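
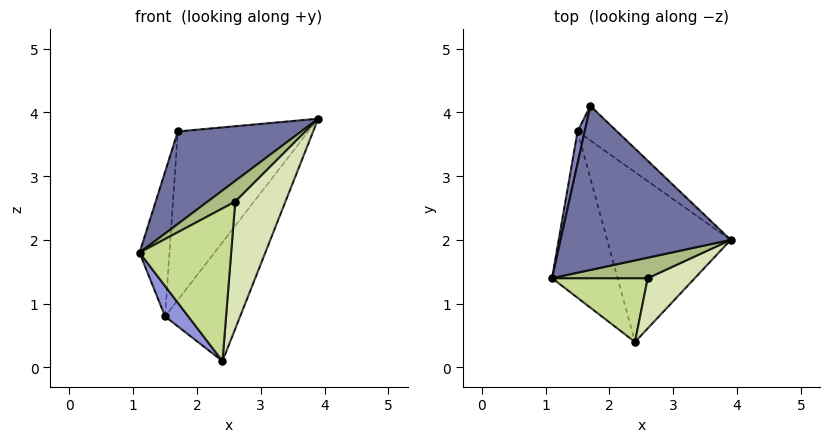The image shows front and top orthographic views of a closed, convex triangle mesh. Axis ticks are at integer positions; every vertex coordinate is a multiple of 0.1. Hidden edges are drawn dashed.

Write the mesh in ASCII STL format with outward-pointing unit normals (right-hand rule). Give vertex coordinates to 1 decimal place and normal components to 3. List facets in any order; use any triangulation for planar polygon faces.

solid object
 facet normal -0.481 -0.431 0.764
  outer loop
   vertex 1.7 4.1 3.7
   vertex 1.1 1.4 1.8
   vertex 3.9 2.0 3.9
  endloop
 endfacet
 facet normal -0.981 0.189 0.042
  outer loop
   vertex 1.5 3.7 0.8
   vertex 1.1 1.4 1.8
   vertex 1.7 4.1 3.7
  endloop
 endfacet
 facet normal -0.819 -0.103 -0.565
  outer loop
   vertex 1.5 3.7 0.8
   vertex 2.4 0.4 0.1
   vertex 1.1 1.4 1.8
  endloop
 endfacet
 facet normal 0.690 0.709 -0.145
  outer loop
   vertex 1.5 3.7 0.8
   vertex 1.7 4.1 3.7
   vertex 3.9 2.0 3.9
  endloop
 endfacet
 facet normal 0.826 0.323 -0.462
  outer loop
   vertex 1.5 3.7 0.8
   vertex 3.9 2.0 3.9
   vertex 2.4 0.4 0.1
  endloop
 endfacet
 facet normal -0.351 -0.666 0.658
  outer loop
   vertex 2.6 1.4 2.6
   vertex 3.9 2.0 3.9
   vertex 1.1 1.4 1.8
  endloop
 endfacet
 facet normal -0.201 -0.904 0.378
  outer loop
   vertex 2.6 1.4 2.6
   vertex 1.1 1.4 1.8
   vertex 2.4 0.4 0.1
  endloop
 endfacet
 facet normal 0.062 -0.928 0.366
  outer loop
   vertex 2.6 1.4 2.6
   vertex 2.4 0.4 0.1
   vertex 3.9 2.0 3.9
  endloop
 endfacet
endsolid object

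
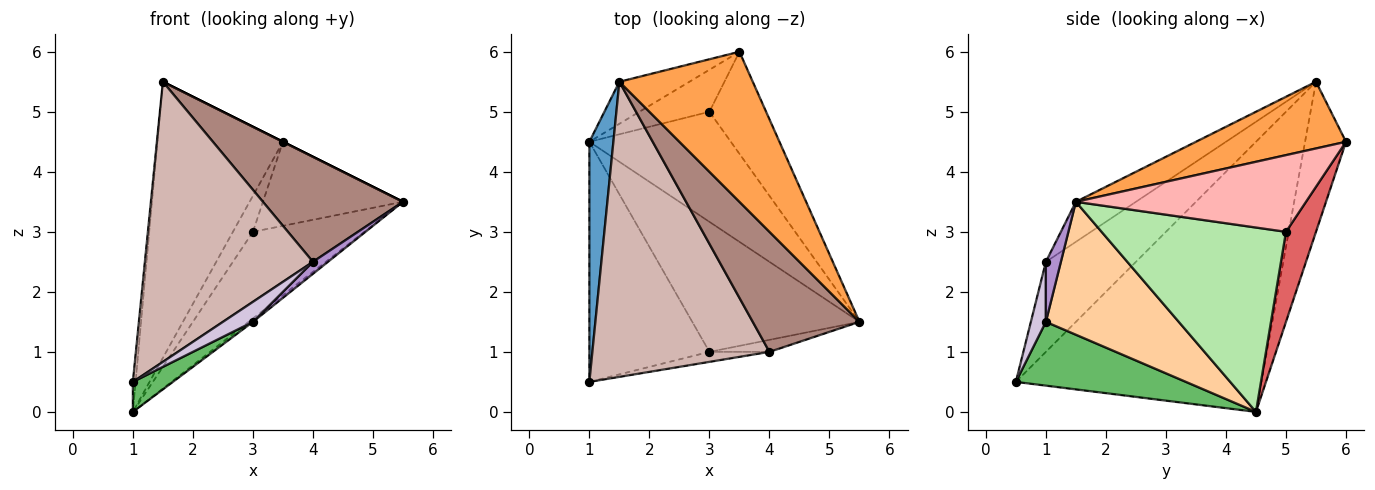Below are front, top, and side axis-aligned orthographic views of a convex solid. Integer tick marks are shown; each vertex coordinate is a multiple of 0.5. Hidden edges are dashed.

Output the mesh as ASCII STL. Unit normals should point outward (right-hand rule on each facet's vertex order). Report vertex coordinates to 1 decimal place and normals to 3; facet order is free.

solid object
 facet normal -0.996 0.011 0.089
  outer loop
   vertex 1.5 5.5 5.5
   vertex 1.0 4.5 0.0
   vertex 1.0 0.5 0.5
  endloop
 endfacet
 facet normal -0.307 0.941 -0.143
  outer loop
   vertex 3.5 6.0 4.5
   vertex 1.0 4.5 0.0
   vertex 1.5 5.5 5.5
  endloop
 endfacet
 facet normal 0.447 0.000 0.894
  outer loop
   vertex 3.5 6.0 4.5
   vertex 1.5 5.5 5.5
   vertex 5.5 1.5 3.5
  endloop
 endfacet
 facet normal 0.622 0.020 -0.783
  outer loop
   vertex 3.0 1.0 1.5
   vertex 1.0 4.5 0.0
   vertex 5.5 1.5 3.5
  endloop
 endfacet
 facet normal 0.466 -0.110 -0.878
  outer loop
   vertex 3.0 1.0 1.5
   vertex 1.0 0.5 0.5
   vertex 1.0 4.5 0.0
  endloop
 endfacet
 facet normal 0.715 0.432 -0.549
  outer loop
   vertex 3.0 5.0 3.0
   vertex 5.5 1.5 3.5
   vertex 1.0 4.5 0.0
  endloop
 endfacet
 facet normal 0.699 0.466 -0.543
  outer loop
   vertex 3.0 5.0 3.0
   vertex 1.0 4.5 0.0
   vertex 3.5 6.0 4.5
  endloop
 endfacet
 facet normal 0.722 0.440 -0.534
  outer loop
   vertex 3.0 5.0 3.0
   vertex 3.5 6.0 4.5
   vertex 5.5 1.5 3.5
  endloop
 endfacet
 facet normal 0.577 -0.577 -0.577
  outer loop
   vertex 4.0 1.0 2.5
   vertex 3.0 1.0 1.5
   vertex 5.5 1.5 3.5
  endloop
 endfacet
 facet normal 0.408 -0.816 -0.408
  outer loop
   vertex 4.0 1.0 2.5
   vertex 1.0 0.5 0.5
   vertex 3.0 1.0 1.5
  endloop
 endfacet
 facet normal -0.272 -0.634 0.724
  outer loop
   vertex 4.0 1.0 2.5
   vertex 5.5 1.5 3.5
   vertex 1.5 5.5 5.5
  endloop
 endfacet
 facet normal -0.346 -0.646 0.681
  outer loop
   vertex 4.0 1.0 2.5
   vertex 1.5 5.5 5.5
   vertex 1.0 0.5 0.5
  endloop
 endfacet
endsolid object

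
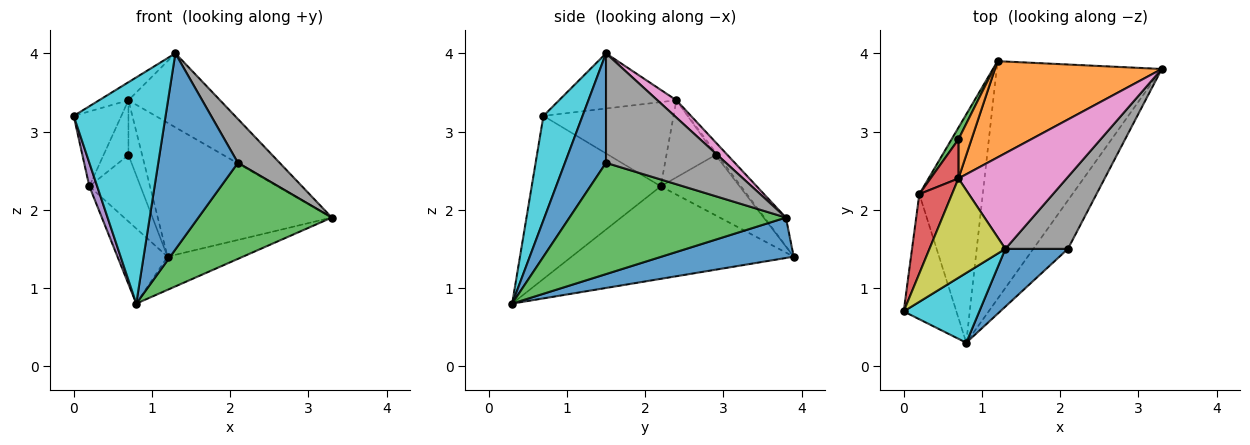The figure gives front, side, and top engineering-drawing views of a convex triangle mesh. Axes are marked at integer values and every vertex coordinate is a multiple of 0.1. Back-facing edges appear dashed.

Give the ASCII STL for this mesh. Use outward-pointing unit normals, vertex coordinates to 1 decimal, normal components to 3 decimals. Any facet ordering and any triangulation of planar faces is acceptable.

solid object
 facet normal 0.236 0.134 -0.963
  outer loop
   vertex 0.8 0.3 0.8
   vertex 1.2 3.9 1.4
   vertex 3.3 3.8 1.9
  endloop
 endfacet
 facet normal -0.100 0.808 0.581
  outer loop
   vertex 0.7 2.4 3.4
   vertex 3.3 3.8 1.9
   vertex 1.2 3.9 1.4
  endloop
 endfacet
 facet normal 0.823 -0.507 -0.256
  outer loop
   vertex 2.1 1.5 2.6
   vertex 0.8 0.3 0.8
   vertex 3.3 3.8 1.9
  endloop
 endfacet
 facet normal -0.882 0.323 0.342
  outer loop
   vertex 0.2 2.2 2.3
   vertex 0.0 0.7 3.2
   vertex 0.7 2.4 3.4
  endloop
 endfacet
 facet normal -0.950 -0.058 -0.307
  outer loop
   vertex 0.2 2.2 2.3
   vertex 0.8 0.3 0.8
   vertex 0.0 0.7 3.2
  endloop
 endfacet
 facet normal -0.811 0.183 -0.556
  outer loop
   vertex 0.2 2.2 2.3
   vertex 1.2 3.9 1.4
   vertex 0.8 0.3 0.8
  endloop
 endfacet
 facet normal 0.126 0.607 0.785
  outer loop
   vertex 1.3 1.5 4.0
   vertex 3.3 3.8 1.9
   vertex 0.7 2.4 3.4
  endloop
 endfacet
 facet normal 0.831 -0.289 0.475
  outer loop
   vertex 1.3 1.5 4.0
   vertex 2.1 1.5 2.6
   vertex 3.3 3.8 1.9
  endloop
 endfacet
 facet normal -0.582 0.145 0.800
  outer loop
   vertex 1.3 1.5 4.0
   vertex 0.7 2.4 3.4
   vertex 0.0 0.7 3.2
  endloop
 endfacet
 facet normal 0.377 -0.885 0.273
  outer loop
   vertex 1.3 1.5 4.0
   vertex 0.0 0.7 3.2
   vertex 0.8 0.3 0.8
  endloop
 endfacet
 facet normal 0.443 -0.860 0.253
  outer loop
   vertex 1.3 1.5 4.0
   vertex 0.8 0.3 0.8
   vertex 2.1 1.5 2.6
  endloop
 endfacet
 facet normal -0.115 0.808 0.577
  outer loop
   vertex 0.7 2.9 2.7
   vertex 0.7 2.4 3.4
   vertex 1.2 3.9 1.4
  endloop
 endfacet
 facet normal -0.835 0.542 0.096
  outer loop
   vertex 0.7 2.9 2.7
   vertex 1.2 3.9 1.4
   vertex 0.2 2.2 2.3
  endloop
 endfacet
 facet normal -0.849 0.430 0.307
  outer loop
   vertex 0.7 2.9 2.7
   vertex 0.2 2.2 2.3
   vertex 0.7 2.4 3.4
  endloop
 endfacet
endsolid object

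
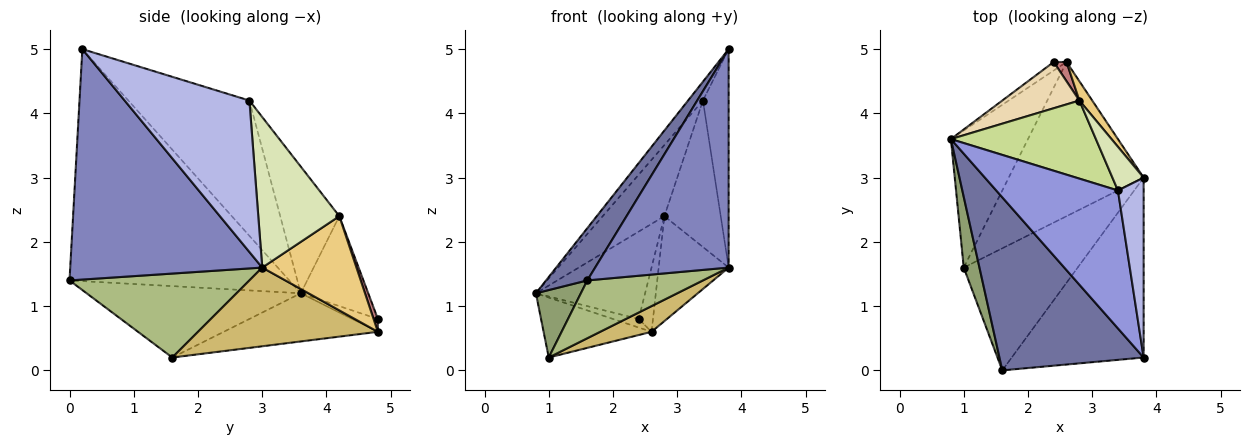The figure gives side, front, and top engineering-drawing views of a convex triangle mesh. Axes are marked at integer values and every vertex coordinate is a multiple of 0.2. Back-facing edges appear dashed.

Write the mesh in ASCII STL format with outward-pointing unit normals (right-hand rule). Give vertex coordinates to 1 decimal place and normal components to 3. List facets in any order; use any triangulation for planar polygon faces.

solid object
 facet normal -0.839 -0.157 0.521
  outer loop
   vertex 3.8 0.2 5.0
   vertex 0.8 3.6 1.2
   vertex 1.6 0.0 1.4
  endloop
 endfacet
 facet normal 0.743 -0.517 -0.425
  outer loop
   vertex 3.8 0.2 5.0
   vertex 1.6 0.0 1.4
   vertex 3.8 3.0 1.6
  endloop
 endfacet
 facet normal -0.740 0.091 0.666
  outer loop
   vertex 3.4 2.8 4.2
   vertex 0.8 3.6 1.2
   vertex 3.8 0.2 5.0
  endloop
 endfacet
 facet normal 0.966 0.199 0.164
  outer loop
   vertex 3.4 2.8 4.2
   vertex 3.8 0.2 5.0
   vertex 3.8 3.0 1.6
  endloop
 endfacet
 facet normal -0.957 -0.201 0.210
  outer loop
   vertex 1.0 1.6 0.2
   vertex 1.6 0.0 1.4
   vertex 0.8 3.6 1.2
  endloop
 endfacet
 facet normal 0.554 -0.356 -0.752
  outer loop
   vertex 1.0 1.6 0.2
   vertex 3.8 3.0 1.6
   vertex 1.6 0.0 1.4
  endloop
 endfacet
 facet normal -0.542 0.566 0.621
  outer loop
   vertex 2.8 4.2 2.4
   vertex 0.8 3.6 1.2
   vertex 3.4 2.8 4.2
  endloop
 endfacet
 facet normal 0.809 0.563 0.168
  outer loop
   vertex 2.8 4.2 2.4
   vertex 3.4 2.8 4.2
   vertex 3.8 3.0 1.6
  endloop
 endfacet
 facet normal -0.497 0.348 -0.795
  outer loop
   vertex 2.6 4.8 0.6
   vertex 1.0 1.6 0.2
   vertex 0.8 3.6 1.2
  endloop
 endfacet
 facet normal 0.499 -0.142 -0.855
  outer loop
   vertex 2.6 4.8 0.6
   vertex 3.8 3.0 1.6
   vertex 1.0 1.6 0.2
  endloop
 endfacet
 facet normal 0.798 0.593 0.109
  outer loop
   vertex 2.6 4.8 0.6
   vertex 2.8 4.2 2.4
   vertex 3.8 3.0 1.6
  endloop
 endfacet
 facet normal -0.479 0.776 0.411
  outer loop
   vertex 2.4 4.8 0.8
   vertex 0.8 3.6 1.2
   vertex 2.8 4.2 2.4
  endloop
 endfacet
 facet normal -0.577 0.577 -0.577
  outer loop
   vertex 2.4 4.8 0.8
   vertex 2.6 4.8 0.6
   vertex 0.8 3.6 1.2
  endloop
 endfacet
 facet normal 0.276 0.921 0.276
  outer loop
   vertex 2.4 4.8 0.8
   vertex 2.8 4.2 2.4
   vertex 2.6 4.8 0.6
  endloop
 endfacet
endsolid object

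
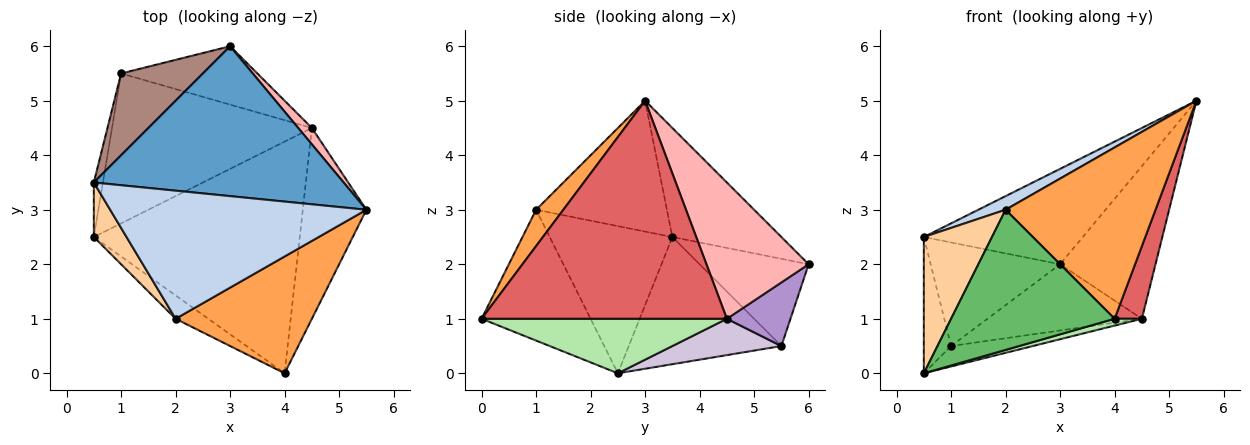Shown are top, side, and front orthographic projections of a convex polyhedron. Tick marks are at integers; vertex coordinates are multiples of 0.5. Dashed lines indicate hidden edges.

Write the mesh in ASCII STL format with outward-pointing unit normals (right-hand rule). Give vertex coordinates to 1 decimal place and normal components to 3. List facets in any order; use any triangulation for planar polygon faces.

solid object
 facet normal -0.345 0.504 0.792
  outer loop
   vertex 3.0 6.0 2.0
   vertex 0.5 3.5 2.5
   vertex 5.5 3.0 5.0
  endloop
 endfacet
 facet normal -0.453 -0.094 0.887
  outer loop
   vertex 2.0 1.0 3.0
   vertex 5.5 3.0 5.0
   vertex 0.5 3.5 2.5
  endloop
 endfacet
 facet normal 0.149 -0.817 0.557
  outer loop
   vertex 2.0 1.0 3.0
   vertex 4.0 0.0 1.0
   vertex 5.5 3.0 5.0
  endloop
 endfacet
 facet normal -0.858 -0.477 0.191
  outer loop
   vertex 2.0 1.0 3.0
   vertex 0.5 3.5 2.5
   vertex 0.5 2.5 0.0
  endloop
 endfacet
 facet normal -0.549 -0.824 -0.137
  outer loop
   vertex 2.0 1.0 3.0
   vertex 0.5 2.5 0.0
   vertex 4.0 0.0 1.0
  endloop
 endfacet
 facet normal 0.256 -0.028 -0.966
  outer loop
   vertex 4.5 4.5 1.0
   vertex 4.0 0.0 1.0
   vertex 0.5 2.5 0.0
  endloop
 endfacet
 facet normal 0.955 -0.106 -0.278
  outer loop
   vertex 4.5 4.5 1.0
   vertex 5.5 3.0 5.0
   vertex 4.0 0.0 1.0
  endloop
 endfacet
 facet normal 0.729 0.681 0.073
  outer loop
   vertex 4.5 4.5 1.0
   vertex 3.0 6.0 2.0
   vertex 5.5 3.0 5.0
  endloop
 endfacet
 facet normal 0.295 0.716 -0.632
  outer loop
   vertex 1.0 5.5 0.5
   vertex 3.0 6.0 2.0
   vertex 4.5 4.5 1.0
  endloop
 endfacet
 facet normal 0.177 0.133 -0.975
  outer loop
   vertex 1.0 5.5 0.5
   vertex 4.5 4.5 1.0
   vertex 0.5 2.5 0.0
  endloop
 endfacet
 facet normal -0.551 0.655 0.517
  outer loop
   vertex 1.0 5.5 0.5
   vertex 0.5 3.5 2.5
   vertex 3.0 6.0 2.0
  endloop
 endfacet
 facet normal -0.982 0.175 -0.070
  outer loop
   vertex 1.0 5.5 0.5
   vertex 0.5 2.5 0.0
   vertex 0.5 3.5 2.5
  endloop
 endfacet
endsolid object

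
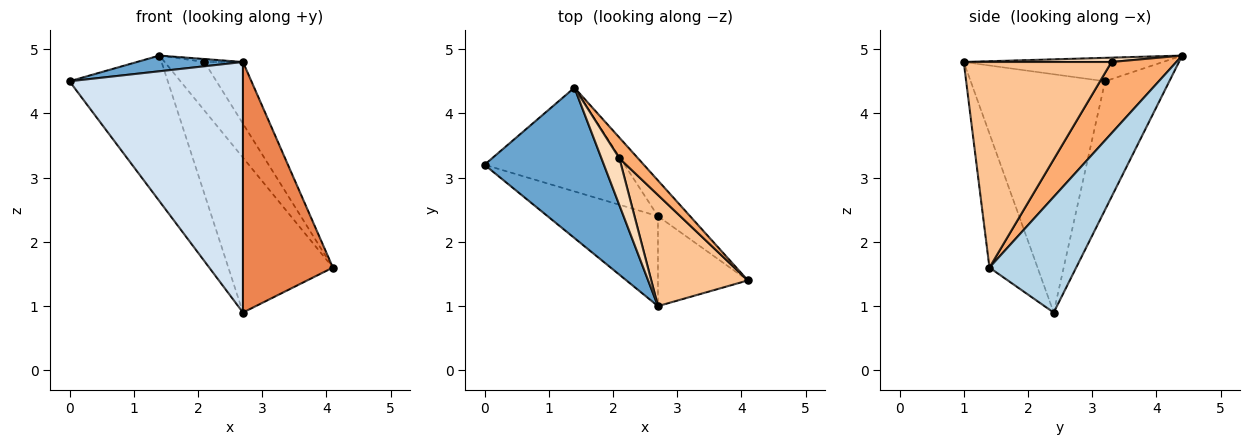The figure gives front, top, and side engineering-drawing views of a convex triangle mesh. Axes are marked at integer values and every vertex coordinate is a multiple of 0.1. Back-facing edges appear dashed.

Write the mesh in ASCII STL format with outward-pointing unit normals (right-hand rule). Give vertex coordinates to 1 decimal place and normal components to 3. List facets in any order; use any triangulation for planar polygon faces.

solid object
 facet normal -0.192 -0.102 0.976
  outer loop
   vertex 2.7 1.0 4.8
   vertex 1.4 4.4 4.9
   vertex 0.0 3.2 4.5
  endloop
 endfacet
 facet normal -0.470 0.719 -0.512
  outer loop
   vertex 2.7 2.4 0.9
   vertex 0.0 3.2 4.5
   vertex 1.4 4.4 4.9
  endloop
 endfacet
 facet normal 0.629 0.758 -0.175
  outer loop
   vertex 2.7 2.4 0.9
   vertex 1.4 4.4 4.9
   vertex 4.1 1.4 1.6
  endloop
 endfacet
 facet normal -0.589 -0.760 -0.273
  outer loop
   vertex 2.7 2.4 0.9
   vertex 2.7 1.0 4.8
   vertex 0.0 3.2 4.5
  endloop
 endfacet
 facet normal -0.450 -0.841 -0.302
  outer loop
   vertex 2.7 2.4 0.9
   vertex 4.1 1.4 1.6
   vertex 2.7 1.0 4.8
  endloop
 endfacet
 facet normal 0.832 0.510 0.217
  outer loop
   vertex 2.1 3.3 4.8
   vertex 4.1 1.4 1.6
   vertex 1.4 4.4 4.9
  endloop
 endfacet
 facet normal 0.881 0.230 0.414
  outer loop
   vertex 2.1 3.3 4.8
   vertex 2.7 1.0 4.8
   vertex 4.1 1.4 1.6
  endloop
 endfacet
 facet normal 0.235 0.061 0.970
  outer loop
   vertex 2.1 3.3 4.8
   vertex 1.4 4.4 4.9
   vertex 2.7 1.0 4.8
  endloop
 endfacet
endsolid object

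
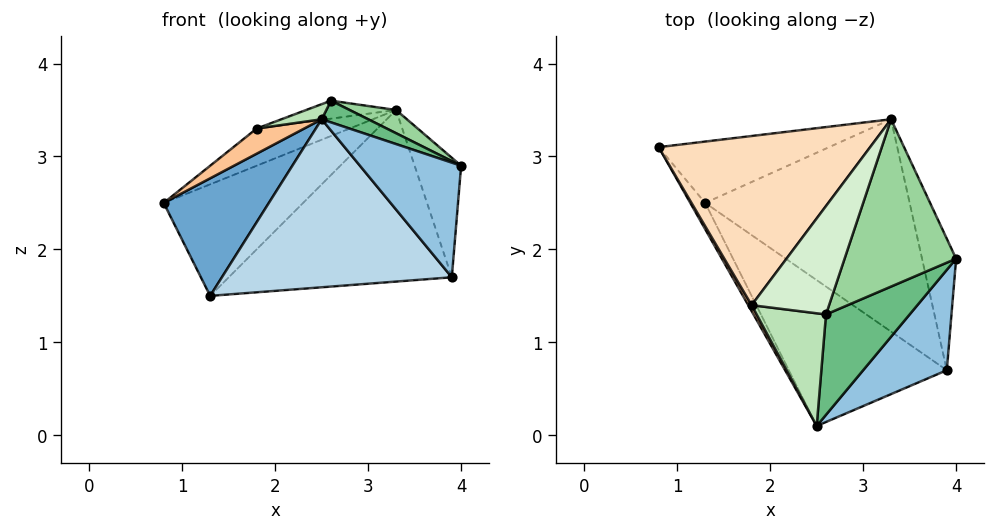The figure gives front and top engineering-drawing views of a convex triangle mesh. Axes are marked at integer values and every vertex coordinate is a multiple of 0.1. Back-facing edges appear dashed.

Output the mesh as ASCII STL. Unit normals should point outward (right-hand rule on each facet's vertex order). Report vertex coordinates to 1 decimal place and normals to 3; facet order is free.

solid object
 facet normal -0.849 -0.516 -0.115
  outer loop
   vertex 1.3 2.5 1.5
   vertex 2.5 0.1 3.4
   vertex 0.8 3.1 2.5
  endloop
 endfacet
 facet normal 0.747 -0.500 0.438
  outer loop
   vertex 3.9 0.7 1.7
   vertex 4.0 1.9 2.9
   vertex 2.5 0.1 3.4
  endloop
 endfacet
 facet normal -0.427 -0.683 -0.593
  outer loop
   vertex 3.9 0.7 1.7
   vertex 2.5 0.1 3.4
   vertex 1.3 2.5 1.5
  endloop
 endfacet
 facet normal 0.087 0.873 -0.480
  outer loop
   vertex 3.3 3.4 3.5
   vertex 1.3 2.5 1.5
   vertex 0.8 3.1 2.5
  endloop
 endfacet
 facet normal 0.628 0.523 -0.576
  outer loop
   vertex 3.3 3.4 3.5
   vertex 4.0 1.9 2.9
   vertex 3.9 0.7 1.7
  endloop
 endfacet
 facet normal 0.444 0.563 -0.697
  outer loop
   vertex 3.3 3.4 3.5
   vertex 3.9 0.7 1.7
   vertex 1.3 2.5 1.5
  endloop
 endfacet
 facet normal -0.879 -0.465 0.111
  outer loop
   vertex 1.8 1.4 3.3
   vertex 0.8 3.1 2.5
   vertex 2.5 0.1 3.4
  endloop
 endfacet
 facet normal -0.384 0.198 0.902
  outer loop
   vertex 1.8 1.4 3.3
   vertex 3.3 3.4 3.5
   vertex 0.8 3.1 2.5
  endloop
 endfacet
 facet normal 0.501 -0.183 0.846
  outer loop
   vertex 2.6 1.3 3.6
   vertex 2.5 0.1 3.4
   vertex 4.0 1.9 2.9
  endloop
 endfacet
 facet normal 0.485 -0.120 0.866
  outer loop
   vertex 2.6 1.3 3.6
   vertex 4.0 1.9 2.9
   vertex 3.3 3.4 3.5
  endloop
 endfacet
 facet normal -0.362 -0.124 0.924
  outer loop
   vertex 2.6 1.3 3.6
   vertex 1.8 1.4 3.3
   vertex 2.5 0.1 3.4
  endloop
 endfacet
 facet normal -0.330 0.154 0.931
  outer loop
   vertex 2.6 1.3 3.6
   vertex 3.3 3.4 3.5
   vertex 1.8 1.4 3.3
  endloop
 endfacet
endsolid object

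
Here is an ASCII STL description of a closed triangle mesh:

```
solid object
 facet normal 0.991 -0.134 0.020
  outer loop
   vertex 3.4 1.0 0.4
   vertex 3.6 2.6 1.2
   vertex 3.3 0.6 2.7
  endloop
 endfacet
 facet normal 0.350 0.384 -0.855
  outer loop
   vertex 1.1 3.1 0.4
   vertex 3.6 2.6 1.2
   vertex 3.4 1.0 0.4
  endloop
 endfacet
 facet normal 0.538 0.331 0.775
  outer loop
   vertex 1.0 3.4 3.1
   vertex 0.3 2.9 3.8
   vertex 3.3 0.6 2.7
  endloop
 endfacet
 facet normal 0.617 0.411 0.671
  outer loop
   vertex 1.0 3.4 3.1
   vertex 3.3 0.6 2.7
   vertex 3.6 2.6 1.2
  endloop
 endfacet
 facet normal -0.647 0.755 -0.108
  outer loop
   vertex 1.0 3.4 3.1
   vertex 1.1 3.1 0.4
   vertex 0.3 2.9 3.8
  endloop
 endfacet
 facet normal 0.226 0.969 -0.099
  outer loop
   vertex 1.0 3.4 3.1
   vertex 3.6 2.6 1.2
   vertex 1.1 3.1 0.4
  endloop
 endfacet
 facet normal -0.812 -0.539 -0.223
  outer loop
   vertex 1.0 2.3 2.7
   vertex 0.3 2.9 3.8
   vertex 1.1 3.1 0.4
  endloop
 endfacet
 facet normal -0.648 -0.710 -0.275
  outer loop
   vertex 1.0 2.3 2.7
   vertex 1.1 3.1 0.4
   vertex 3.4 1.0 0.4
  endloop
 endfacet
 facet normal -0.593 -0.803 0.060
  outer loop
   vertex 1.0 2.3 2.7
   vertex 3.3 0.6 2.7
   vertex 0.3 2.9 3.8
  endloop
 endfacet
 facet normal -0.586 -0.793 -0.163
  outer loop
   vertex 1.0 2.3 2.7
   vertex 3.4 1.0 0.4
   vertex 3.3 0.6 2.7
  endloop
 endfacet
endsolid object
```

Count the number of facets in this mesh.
10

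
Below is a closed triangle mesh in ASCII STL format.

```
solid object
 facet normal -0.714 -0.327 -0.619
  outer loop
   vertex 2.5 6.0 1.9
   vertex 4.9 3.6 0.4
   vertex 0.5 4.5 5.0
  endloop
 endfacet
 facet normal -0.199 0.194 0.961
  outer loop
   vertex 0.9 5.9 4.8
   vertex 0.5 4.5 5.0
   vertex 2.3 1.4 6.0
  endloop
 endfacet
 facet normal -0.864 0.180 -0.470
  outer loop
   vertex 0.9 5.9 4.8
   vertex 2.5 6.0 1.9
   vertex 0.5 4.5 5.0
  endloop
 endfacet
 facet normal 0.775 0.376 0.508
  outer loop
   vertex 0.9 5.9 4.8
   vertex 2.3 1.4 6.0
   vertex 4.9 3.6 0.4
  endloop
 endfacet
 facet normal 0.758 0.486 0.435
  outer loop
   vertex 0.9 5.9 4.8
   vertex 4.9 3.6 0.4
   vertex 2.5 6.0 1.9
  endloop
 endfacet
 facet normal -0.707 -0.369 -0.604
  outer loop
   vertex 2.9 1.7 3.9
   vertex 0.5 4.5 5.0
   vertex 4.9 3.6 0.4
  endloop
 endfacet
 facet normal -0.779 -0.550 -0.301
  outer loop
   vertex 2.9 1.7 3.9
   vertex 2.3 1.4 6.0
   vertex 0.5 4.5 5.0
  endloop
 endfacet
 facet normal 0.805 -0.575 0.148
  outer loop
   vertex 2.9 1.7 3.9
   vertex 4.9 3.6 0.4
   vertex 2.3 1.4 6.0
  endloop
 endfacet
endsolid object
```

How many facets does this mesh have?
8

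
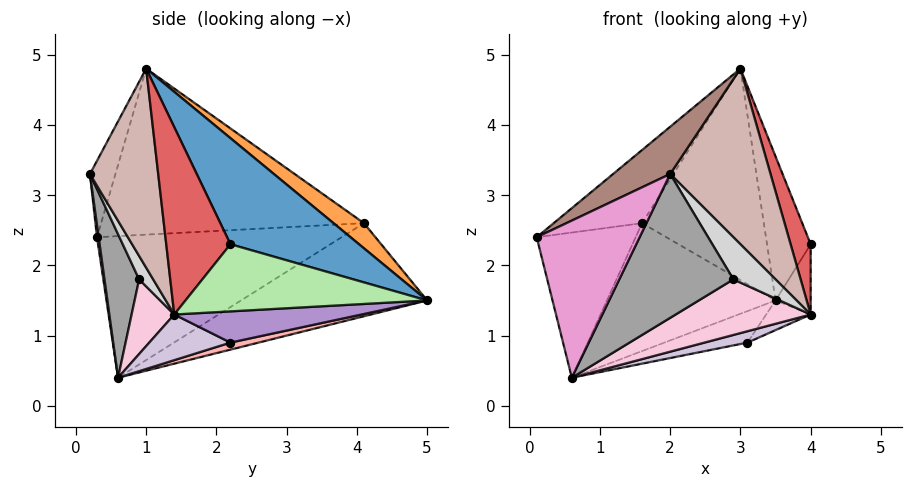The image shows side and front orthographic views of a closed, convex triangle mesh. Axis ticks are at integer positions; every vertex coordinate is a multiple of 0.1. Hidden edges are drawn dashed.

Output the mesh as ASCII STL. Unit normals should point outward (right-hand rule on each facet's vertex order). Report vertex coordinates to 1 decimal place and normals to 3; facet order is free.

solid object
 facet normal 0.836 0.284 0.470
  outer loop
   vertex 3.0 1.0 4.8
   vertex 4.0 2.2 2.3
   vertex 3.5 5.0 1.5
  endloop
 endfacet
 facet normal -0.653 0.220 0.725
  outer loop
   vertex 1.6 4.1 2.6
   vertex 0.1 0.3 2.4
   vertex 3.0 1.0 4.8
  endloop
 endfacet
 facet normal 0.154 0.617 0.772
  outer loop
   vertex 1.6 4.1 2.6
   vertex 3.0 1.0 4.8
   vertex 3.5 5.0 1.5
  endloop
 endfacet
 facet normal -0.913 0.369 -0.173
  outer loop
   vertex 1.6 4.1 2.6
   vertex 0.6 0.6 0.4
   vertex 0.1 0.3 2.4
  endloop
 endfacet
 facet normal -0.598 0.542 -0.590
  outer loop
   vertex 1.6 4.1 2.6
   vertex 3.5 5.0 1.5
   vertex 0.6 0.6 0.4
  endloop
 endfacet
 facet normal 0.983 0.143 -0.114
  outer loop
   vertex 4.0 1.4 1.3
   vertex 3.5 5.0 1.5
   vertex 4.0 2.2 2.3
  endloop
 endfacet
 facet normal 0.928 -0.290 0.232
  outer loop
   vertex 4.0 1.4 1.3
   vertex 4.0 2.2 2.3
   vertex 3.0 1.0 4.8
  endloop
 endfacet
 facet normal 0.068 0.200 -0.977
  outer loop
   vertex 3.1 2.2 0.9
   vertex 0.6 0.6 0.4
   vertex 3.5 5.0 1.5
  endloop
 endfacet
 facet normal 0.488 0.116 -0.865
  outer loop
   vertex 3.1 2.2 0.9
   vertex 3.5 5.0 1.5
   vertex 4.0 1.4 1.3
  endloop
 endfacet
 facet normal 0.286 -0.151 -0.946
  outer loop
   vertex 3.1 2.2 0.9
   vertex 4.0 1.4 1.3
   vertex 0.6 0.6 0.4
  endloop
 endfacet
 facet normal -0.325 -0.728 0.604
  outer loop
   vertex 2.0 0.2 3.3
   vertex 3.0 1.0 4.8
   vertex 0.1 0.3 2.4
  endloop
 endfacet
 facet normal 0.561 -0.825 0.066
  outer loop
   vertex 2.0 0.2 3.3
   vertex 4.0 1.4 1.3
   vertex 3.0 1.0 4.8
  endloop
 endfacet
 facet normal 0.016 -0.989 -0.144
  outer loop
   vertex 2.0 0.2 3.3
   vertex 0.1 0.3 2.4
   vertex 0.6 0.6 0.4
  endloop
 endfacet
 facet normal 0.289 -0.916 -0.279
  outer loop
   vertex 2.9 0.9 1.8
   vertex 0.6 0.6 0.4
   vertex 4.0 1.4 1.3
  endloop
 endfacet
 facet normal 0.280 -0.923 -0.263
  outer loop
   vertex 2.9 0.9 1.8
   vertex 2.0 0.2 3.3
   vertex 0.6 0.6 0.4
  endloop
 endfacet
 facet normal 0.307 -0.920 -0.245
  outer loop
   vertex 2.9 0.9 1.8
   vertex 4.0 1.4 1.3
   vertex 2.0 0.2 3.3
  endloop
 endfacet
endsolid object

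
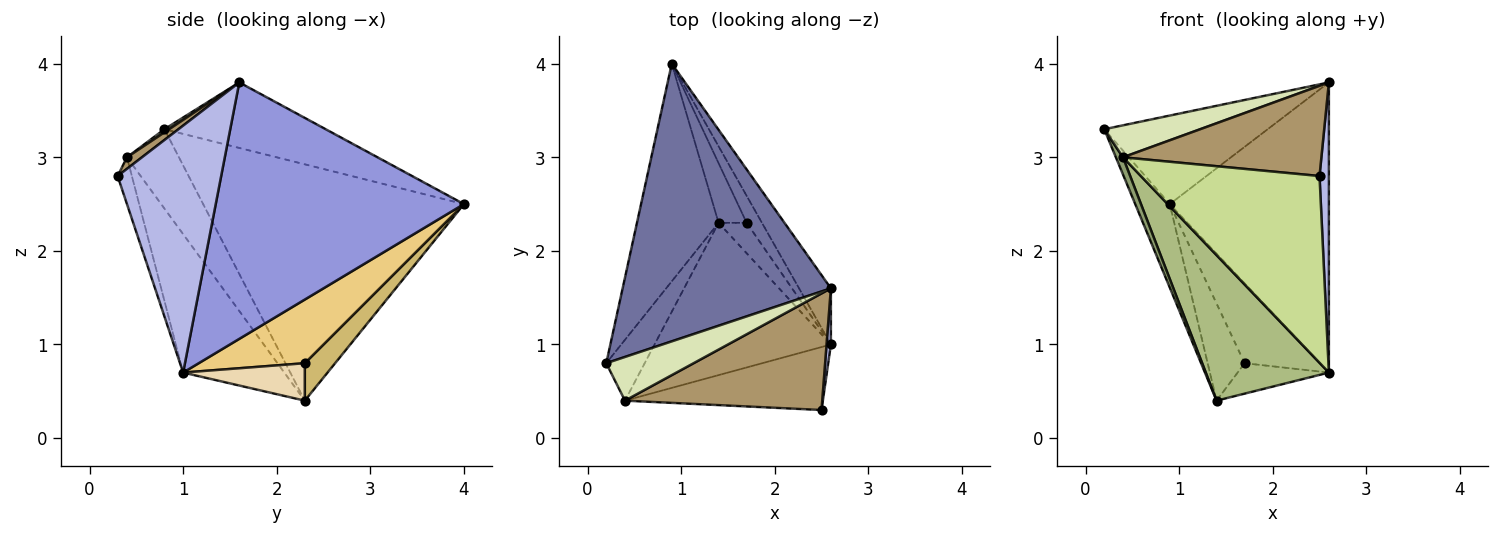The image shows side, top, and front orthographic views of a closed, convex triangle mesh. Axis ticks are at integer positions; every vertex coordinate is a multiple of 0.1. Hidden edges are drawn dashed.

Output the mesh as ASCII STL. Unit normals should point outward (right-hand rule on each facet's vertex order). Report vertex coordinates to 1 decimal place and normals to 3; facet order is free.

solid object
 facet normal -0.287 0.291 0.913
  outer loop
   vertex 0.9 4.0 2.5
   vertex 0.2 0.8 3.3
   vertex 2.6 1.6 3.8
  endloop
 endfacet
 facet normal -0.938 0.124 -0.324
  outer loop
   vertex 1.4 2.3 0.4
   vertex 0.2 0.8 3.3
   vertex 0.9 4.0 2.5
  endloop
 endfacet
 facet normal 0.837 0.537 -0.104
  outer loop
   vertex 2.6 1.0 0.7
   vertex 0.9 4.0 2.5
   vertex 2.6 1.6 3.8
  endloop
 endfacet
 facet normal 0.996 -0.090 0.017
  outer loop
   vertex 2.5 0.3 2.8
   vertex 2.6 1.0 0.7
   vertex 2.6 1.6 3.8
  endloop
 endfacet
 facet normal -0.893 -0.122 -0.433
  outer loop
   vertex 0.4 0.4 3.0
   vertex 0.2 0.8 3.3
   vertex 1.4 2.3 0.4
  endloop
 endfacet
 facet normal -0.494 -0.601 -0.629
  outer loop
   vertex 0.4 0.4 3.0
   vertex 1.4 2.3 0.4
   vertex 2.6 1.0 0.7
  endloop
 endfacet
 facet normal -0.075 -0.945 -0.319
  outer loop
   vertex 0.4 0.4 3.0
   vertex 2.6 1.0 0.7
   vertex 2.5 0.3 2.8
  endloop
 endfacet
 facet normal 0.029 -0.590 0.807
  outer loop
   vertex 0.4 0.4 3.0
   vertex 2.6 1.6 3.8
   vertex 0.2 0.8 3.3
  endloop
 endfacet
 facet normal 0.046 -0.611 0.790
  outer loop
   vertex 0.4 0.4 3.0
   vertex 2.5 0.3 2.8
   vertex 2.6 1.6 3.8
  endloop
 endfacet
 facet normal 0.572 0.699 -0.429
  outer loop
   vertex 1.7 2.3 0.8
   vertex 1.4 2.3 0.4
   vertex 0.9 4.0 2.5
  endloop
 endfacet
 facet normal 0.800 0.569 -0.192
  outer loop
   vertex 1.7 2.3 0.8
   vertex 0.9 4.0 2.5
   vertex 2.6 1.0 0.7
  endloop
 endfacet
 facet normal 0.686 0.514 -0.514
  outer loop
   vertex 1.7 2.3 0.8
   vertex 2.6 1.0 0.7
   vertex 1.4 2.3 0.4
  endloop
 endfacet
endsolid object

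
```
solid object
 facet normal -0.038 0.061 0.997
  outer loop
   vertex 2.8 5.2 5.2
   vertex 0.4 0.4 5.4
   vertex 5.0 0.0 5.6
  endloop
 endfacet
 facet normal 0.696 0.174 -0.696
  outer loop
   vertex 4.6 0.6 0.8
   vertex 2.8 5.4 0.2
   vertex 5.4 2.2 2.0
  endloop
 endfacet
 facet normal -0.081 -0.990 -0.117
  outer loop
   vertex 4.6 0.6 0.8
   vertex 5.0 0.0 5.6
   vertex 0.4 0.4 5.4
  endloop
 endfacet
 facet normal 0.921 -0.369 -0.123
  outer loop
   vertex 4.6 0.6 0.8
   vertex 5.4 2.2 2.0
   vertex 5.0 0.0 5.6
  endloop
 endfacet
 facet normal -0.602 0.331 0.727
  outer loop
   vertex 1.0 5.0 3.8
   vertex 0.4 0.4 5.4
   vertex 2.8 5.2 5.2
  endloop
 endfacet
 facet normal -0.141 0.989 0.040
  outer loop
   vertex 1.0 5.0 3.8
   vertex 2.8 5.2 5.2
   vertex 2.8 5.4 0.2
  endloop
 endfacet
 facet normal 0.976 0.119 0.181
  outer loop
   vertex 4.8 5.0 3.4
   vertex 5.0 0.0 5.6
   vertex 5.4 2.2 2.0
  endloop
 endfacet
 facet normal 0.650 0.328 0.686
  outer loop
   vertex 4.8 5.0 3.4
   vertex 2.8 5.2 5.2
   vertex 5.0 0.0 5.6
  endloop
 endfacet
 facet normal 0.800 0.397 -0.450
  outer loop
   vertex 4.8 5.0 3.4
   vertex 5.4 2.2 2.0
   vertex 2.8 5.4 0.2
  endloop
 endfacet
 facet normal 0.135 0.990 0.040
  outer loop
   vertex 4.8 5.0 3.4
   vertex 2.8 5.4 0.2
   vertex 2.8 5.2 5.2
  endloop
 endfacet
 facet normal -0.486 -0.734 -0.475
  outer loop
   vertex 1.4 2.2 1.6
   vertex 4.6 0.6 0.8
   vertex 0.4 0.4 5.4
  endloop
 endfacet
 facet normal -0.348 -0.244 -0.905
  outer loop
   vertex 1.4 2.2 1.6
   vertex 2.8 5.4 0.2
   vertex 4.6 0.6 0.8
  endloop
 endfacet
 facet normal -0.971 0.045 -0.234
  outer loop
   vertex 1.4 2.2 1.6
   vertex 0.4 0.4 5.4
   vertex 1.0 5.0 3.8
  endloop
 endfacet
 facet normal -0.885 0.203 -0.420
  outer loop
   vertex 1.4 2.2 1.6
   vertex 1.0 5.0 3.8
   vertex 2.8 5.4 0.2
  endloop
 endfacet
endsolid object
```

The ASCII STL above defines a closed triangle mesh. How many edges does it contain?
21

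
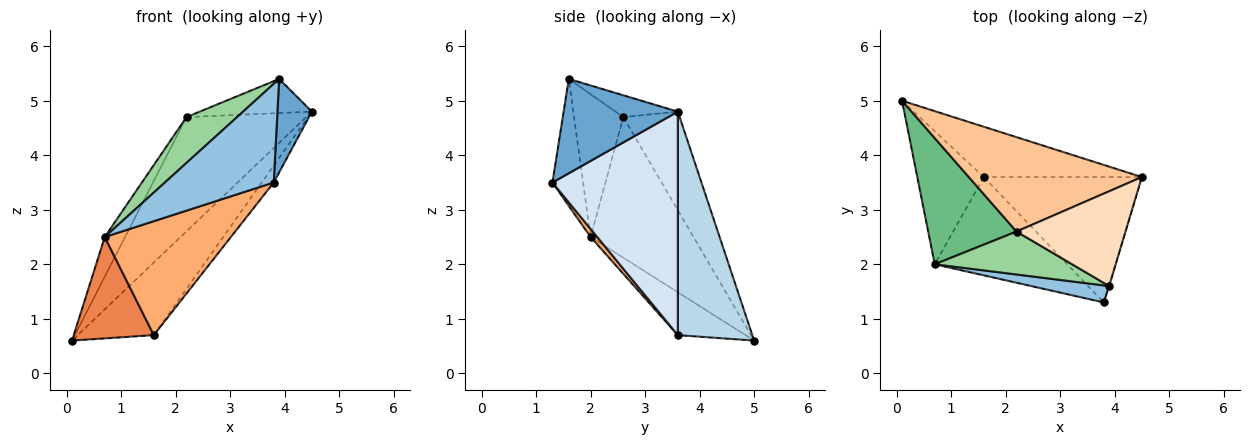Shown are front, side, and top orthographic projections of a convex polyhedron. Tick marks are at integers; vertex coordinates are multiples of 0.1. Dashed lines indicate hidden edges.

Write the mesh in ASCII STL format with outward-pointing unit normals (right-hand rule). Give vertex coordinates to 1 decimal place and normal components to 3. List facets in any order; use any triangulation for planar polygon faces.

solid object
 facet normal 0.957 -0.289 -0.005
  outer loop
   vertex 3.9 1.6 5.4
   vertex 3.8 1.3 3.5
   vertex 4.5 3.6 4.8
  endloop
 endfacet
 facet normal -0.267 -0.950 0.164
  outer loop
   vertex 0.7 2.0 2.5
   vertex 3.8 1.3 3.5
   vertex 3.9 1.6 5.4
  endloop
 endfacet
 facet normal 0.627 0.640 -0.444
  outer loop
   vertex 1.6 3.6 0.7
   vertex 0.1 5.0 0.6
   vertex 4.5 3.6 4.8
  endloop
 endfacet
 facet normal 0.814 0.078 -0.576
  outer loop
   vertex 1.6 3.6 0.7
   vertex 4.5 3.6 4.8
   vertex 3.8 1.3 3.5
  endloop
 endfacet
 facet normal -0.456 -0.539 -0.708
  outer loop
   vertex 1.6 3.6 0.7
   vertex 0.7 2.0 2.5
   vertex 0.1 5.0 0.6
  endloop
 endfacet
 facet normal 0.040 -0.757 -0.653
  outer loop
   vertex 1.6 3.6 0.7
   vertex 3.8 1.3 3.5
   vertex 0.7 2.0 2.5
  endloop
 endfacet
 facet normal -0.341 0.725 0.599
  outer loop
   vertex 2.2 2.6 4.7
   vertex 4.5 3.6 4.8
   vertex 0.1 5.0 0.6
  endloop
 endfacet
 facet normal -0.185 0.333 0.925
  outer loop
   vertex 2.2 2.6 4.7
   vertex 3.9 1.6 5.4
   vertex 4.5 3.6 4.8
  endloop
 endfacet
 facet normal -0.835 0.165 0.524
  outer loop
   vertex 2.2 2.6 4.7
   vertex 0.1 5.0 0.6
   vertex 0.7 2.0 2.5
  endloop
 endfacet
 facet normal -0.579 -0.595 0.557
  outer loop
   vertex 2.2 2.6 4.7
   vertex 0.7 2.0 2.5
   vertex 3.9 1.6 5.4
  endloop
 endfacet
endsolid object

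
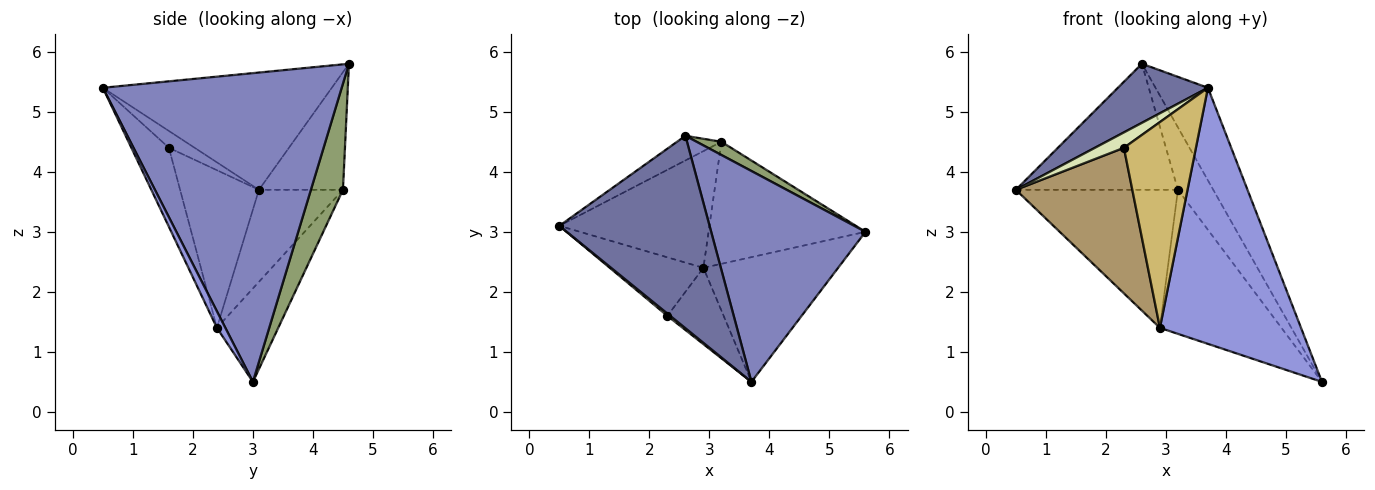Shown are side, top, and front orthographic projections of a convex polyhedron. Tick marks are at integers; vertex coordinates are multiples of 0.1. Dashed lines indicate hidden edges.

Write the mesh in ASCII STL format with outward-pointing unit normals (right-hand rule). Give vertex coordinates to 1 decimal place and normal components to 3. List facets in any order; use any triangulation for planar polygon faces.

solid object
 facet normal -0.598 -0.235 0.766
  outer loop
   vertex 2.6 4.6 5.8
   vertex 0.5 3.1 3.7
   vertex 3.7 0.5 5.4
  endloop
 endfacet
 facet normal 0.878 0.193 0.439
  outer loop
   vertex 2.6 4.6 5.8
   vertex 3.7 0.5 5.4
   vertex 5.6 3.0 0.5
  endloop
 endfacet
 facet normal 0.054 -0.898 -0.437
  outer loop
   vertex 2.9 2.4 1.4
   vertex 5.6 3.0 0.5
   vertex 3.7 0.5 5.4
  endloop
 endfacet
 facet normal -0.454 0.875 -0.171
  outer loop
   vertex 3.2 4.5 3.7
   vertex 0.5 3.1 3.7
   vertex 2.6 4.6 5.8
  endloop
 endfacet
 facet normal 0.664 0.732 0.155
  outer loop
   vertex 3.2 4.5 3.7
   vertex 2.6 4.6 5.8
   vertex 5.6 3.0 0.5
  endloop
 endfacet
 facet normal -0.368 0.710 -0.600
  outer loop
   vertex 3.2 4.5 3.7
   vertex 2.9 2.4 1.4
   vertex 0.5 3.1 3.7
  endloop
 endfacet
 facet normal -0.359 0.712 -0.603
  outer loop
   vertex 3.2 4.5 3.7
   vertex 5.6 3.0 0.5
   vertex 2.9 2.4 1.4
  endloop
 endfacet
 facet normal -0.661 -0.742 0.109
  outer loop
   vertex 2.3 1.6 4.4
   vertex 3.7 0.5 5.4
   vertex 0.5 3.1 3.7
  endloop
 endfacet
 facet normal -0.532 -0.786 -0.316
  outer loop
   vertex 2.3 1.6 4.4
   vertex 0.5 3.1 3.7
   vertex 2.9 2.4 1.4
  endloop
 endfacet
 facet normal -0.439 -0.843 -0.312
  outer loop
   vertex 2.3 1.6 4.4
   vertex 2.9 2.4 1.4
   vertex 3.7 0.5 5.4
  endloop
 endfacet
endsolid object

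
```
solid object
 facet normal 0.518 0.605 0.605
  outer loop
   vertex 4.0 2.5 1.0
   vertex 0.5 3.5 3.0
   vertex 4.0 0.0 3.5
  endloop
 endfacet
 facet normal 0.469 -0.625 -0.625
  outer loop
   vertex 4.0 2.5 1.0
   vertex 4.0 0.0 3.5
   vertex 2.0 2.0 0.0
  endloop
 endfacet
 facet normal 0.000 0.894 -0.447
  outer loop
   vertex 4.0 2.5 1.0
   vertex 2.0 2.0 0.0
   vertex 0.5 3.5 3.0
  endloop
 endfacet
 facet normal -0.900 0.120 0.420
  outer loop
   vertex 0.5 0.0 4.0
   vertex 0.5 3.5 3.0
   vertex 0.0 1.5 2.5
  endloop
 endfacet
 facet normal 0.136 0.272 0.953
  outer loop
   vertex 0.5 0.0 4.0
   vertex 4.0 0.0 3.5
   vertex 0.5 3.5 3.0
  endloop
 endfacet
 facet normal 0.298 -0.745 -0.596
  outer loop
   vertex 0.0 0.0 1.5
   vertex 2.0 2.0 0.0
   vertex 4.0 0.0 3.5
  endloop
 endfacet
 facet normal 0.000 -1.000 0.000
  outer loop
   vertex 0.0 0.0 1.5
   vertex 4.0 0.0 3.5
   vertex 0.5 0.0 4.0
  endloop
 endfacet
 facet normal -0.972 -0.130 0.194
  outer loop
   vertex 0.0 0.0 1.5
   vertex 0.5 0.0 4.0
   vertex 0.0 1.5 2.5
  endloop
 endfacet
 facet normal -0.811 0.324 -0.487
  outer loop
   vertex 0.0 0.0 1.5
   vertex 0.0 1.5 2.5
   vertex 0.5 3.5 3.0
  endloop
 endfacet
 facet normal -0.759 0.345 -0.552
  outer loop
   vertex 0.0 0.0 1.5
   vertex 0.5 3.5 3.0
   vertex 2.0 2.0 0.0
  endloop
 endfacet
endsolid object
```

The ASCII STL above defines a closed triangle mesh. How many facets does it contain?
10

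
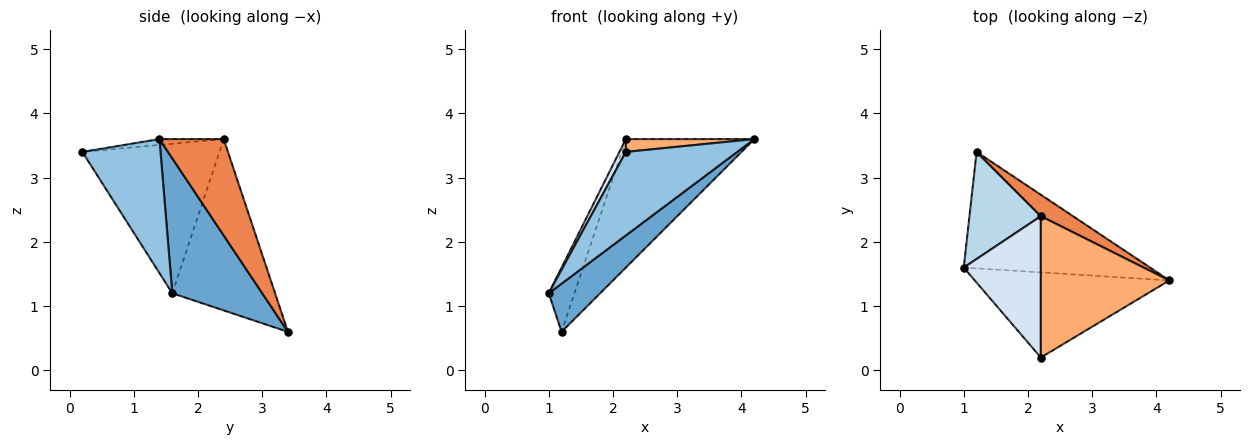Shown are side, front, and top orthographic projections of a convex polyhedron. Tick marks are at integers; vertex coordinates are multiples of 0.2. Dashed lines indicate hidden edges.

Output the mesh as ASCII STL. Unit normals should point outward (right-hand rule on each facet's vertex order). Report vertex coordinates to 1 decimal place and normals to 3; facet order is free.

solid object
 facet normal 0.556 -0.318 -0.768
  outer loop
   vertex 1.2 3.4 0.6
   vertex 4.2 1.4 3.6
   vertex 1.0 1.6 1.2
  endloop
 endfacet
 facet normal 0.441 -0.629 -0.641
  outer loop
   vertex 2.2 0.2 3.4
   vertex 1.0 1.6 1.2
   vertex 4.2 1.4 3.6
  endloop
 endfacet
 facet normal -0.899 0.225 0.375
  outer loop
   vertex 2.2 2.4 3.6
   vertex 1.2 3.4 0.6
   vertex 1.0 1.6 1.2
  endloop
 endfacet
 facet normal -0.888 -0.042 0.458
  outer loop
   vertex 2.2 2.4 3.6
   vertex 1.0 1.6 1.2
   vertex 2.2 0.2 3.4
  endloop
 endfacet
 facet normal 0.442 0.885 0.147
  outer loop
   vertex 2.2 2.4 3.6
   vertex 4.2 1.4 3.6
   vertex 1.2 3.4 0.6
  endloop
 endfacet
 facet normal -0.045 -0.090 0.995
  outer loop
   vertex 2.2 2.4 3.6
   vertex 2.2 0.2 3.4
   vertex 4.2 1.4 3.6
  endloop
 endfacet
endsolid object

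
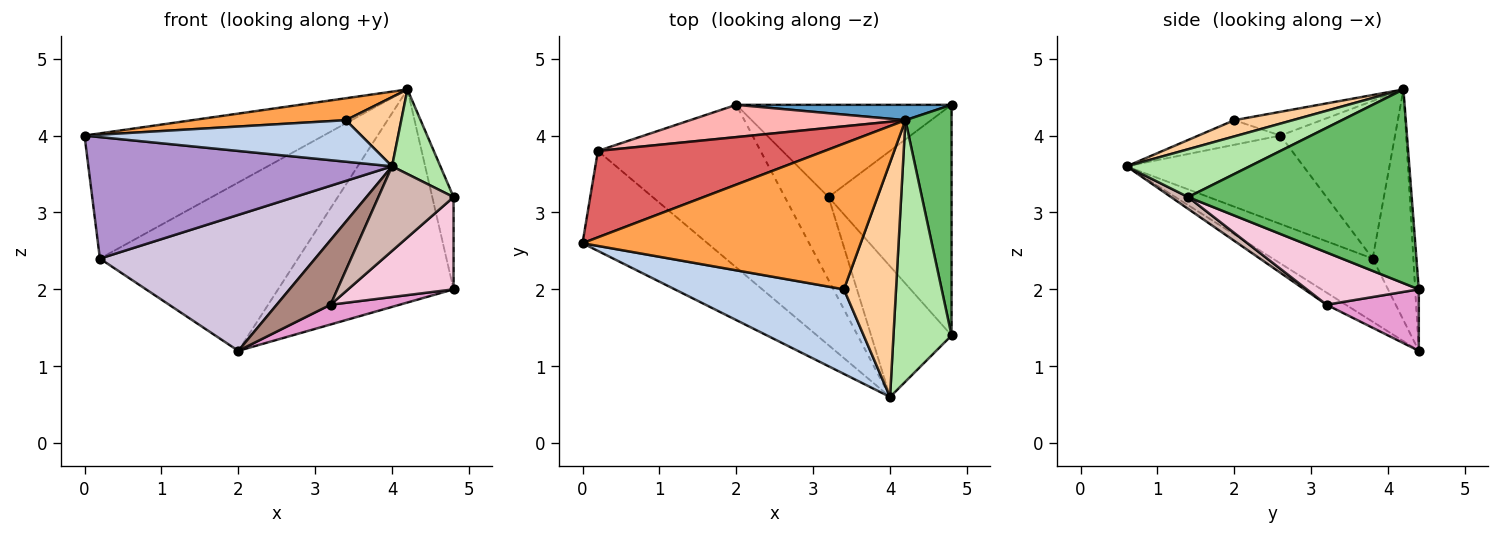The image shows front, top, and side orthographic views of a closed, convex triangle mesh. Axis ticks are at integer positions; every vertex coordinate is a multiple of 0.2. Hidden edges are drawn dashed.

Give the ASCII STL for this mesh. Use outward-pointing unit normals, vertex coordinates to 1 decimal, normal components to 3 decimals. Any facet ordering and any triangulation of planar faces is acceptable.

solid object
 facet normal -0.021 0.997 0.072
  outer loop
   vertex 2.0 4.4 1.2
   vertex 4.2 4.2 4.6
   vertex 4.8 4.4 2.0
  endloop
 endfacet
 facet normal -0.129 -0.437 0.890
  outer loop
   vertex 3.4 2.0 4.2
   vertex 0.0 2.6 4.0
   vertex 4.0 0.6 3.6
  endloop
 endfacet
 facet normal -0.084 -0.149 0.985
  outer loop
   vertex 3.4 2.0 4.2
   vertex 4.2 4.2 4.6
   vertex 0.0 2.6 4.0
  endloop
 endfacet
 facet normal 0.286 -0.271 0.919
  outer loop
   vertex 3.4 2.0 4.2
   vertex 4.0 0.6 3.6
   vertex 4.2 4.2 4.6
  endloop
 endfacet
 facet normal 0.969 0.092 0.231
  outer loop
   vertex 4.8 1.4 3.2
   vertex 4.8 4.4 2.0
   vertex 4.2 4.2 4.6
  endloop
 endfacet
 facet normal 0.617 -0.242 0.749
  outer loop
   vertex 4.8 1.4 3.2
   vertex 4.2 4.2 4.6
   vertex 4.0 0.6 3.6
  endloop
 endfacet
 facet normal -0.367 0.766 0.528
  outer loop
   vertex 0.2 3.8 2.4
   vertex 0.0 2.6 4.0
   vertex 4.2 4.2 4.6
  endloop
 endfacet
 facet normal -0.198 0.963 0.185
  outer loop
   vertex 0.2 3.8 2.4
   vertex 4.2 4.2 4.6
   vertex 2.0 4.4 1.2
  endloop
 endfacet
 facet normal -0.410 -0.704 -0.579
  outer loop
   vertex 0.2 3.8 2.4
   vertex 4.0 0.6 3.6
   vertex 0.0 2.6 4.0
  endloop
 endfacet
 facet normal -0.285 -0.615 -0.735
  outer loop
   vertex 0.2 3.8 2.4
   vertex 2.0 4.4 1.2
   vertex 4.0 0.6 3.6
  endloop
 endfacet
 facet normal -0.214 -0.600 -0.771
  outer loop
   vertex 3.2 3.2 1.8
   vertex 4.0 0.6 3.6
   vertex 2.0 4.4 1.2
  endloop
 endfacet
 facet normal 0.123 -0.539 -0.833
  outer loop
   vertex 3.2 3.2 1.8
   vertex 4.8 1.4 3.2
   vertex 4.0 0.6 3.6
  endloop
 endfacet
 facet normal 0.269 -0.202 -0.942
  outer loop
   vertex 3.2 3.2 1.8
   vertex 2.0 4.4 1.2
   vertex 4.8 4.4 2.0
  endloop
 endfacet
 facet normal 0.367 -0.345 -0.864
  outer loop
   vertex 3.2 3.2 1.8
   vertex 4.8 4.4 2.0
   vertex 4.8 1.4 3.2
  endloop
 endfacet
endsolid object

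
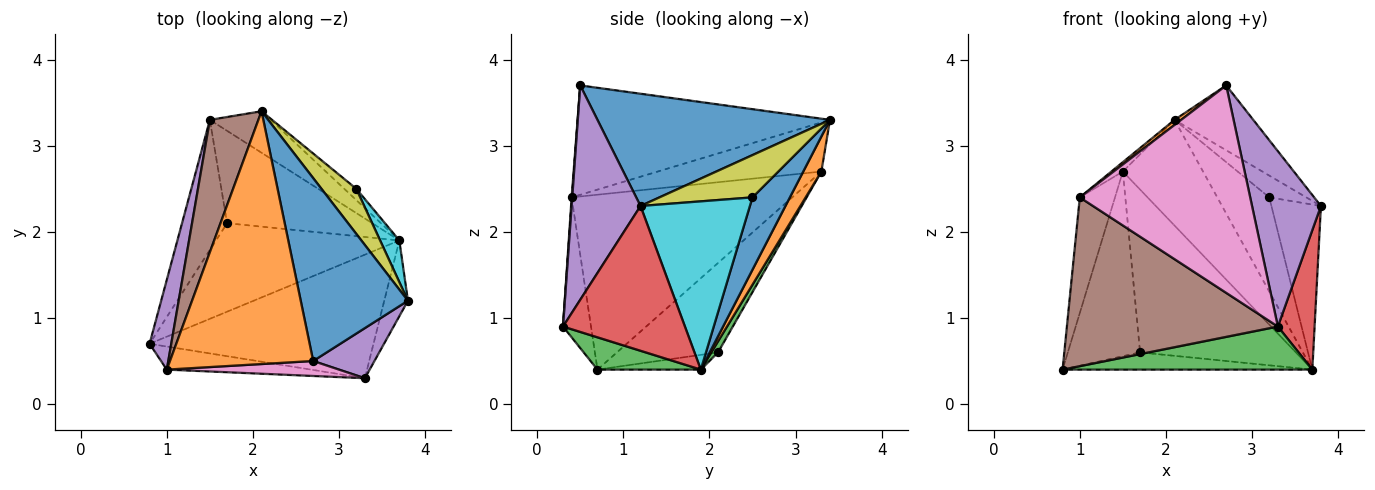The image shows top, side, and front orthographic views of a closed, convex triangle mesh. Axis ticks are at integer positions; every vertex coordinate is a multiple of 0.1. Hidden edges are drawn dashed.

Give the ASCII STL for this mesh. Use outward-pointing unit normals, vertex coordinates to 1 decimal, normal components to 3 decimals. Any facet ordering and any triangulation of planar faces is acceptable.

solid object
 facet normal 0.702 0.238 0.671
  outer loop
   vertex 2.7 0.5 3.7
   vertex 3.8 1.2 2.3
   vertex 2.1 3.4 3.3
  endloop
 endfacet
 facet normal -0.607 -0.016 0.795
  outer loop
   vertex 1.0 0.4 2.4
   vertex 2.7 0.5 3.7
   vertex 2.1 3.4 3.3
  endloop
 endfacet
 facet normal 0.135 -0.326 -0.936
  outer loop
   vertex 3.3 0.3 0.9
   vertex 0.8 0.7 0.4
   vertex 3.7 1.9 0.4
  endloop
 endfacet
 facet normal 0.946 -0.285 -0.155
  outer loop
   vertex 3.3 0.3 0.9
   vertex 3.7 1.9 0.4
   vertex 3.8 1.2 2.3
  endloop
 endfacet
 facet normal 0.693 -0.693 0.198
  outer loop
   vertex 3.3 0.3 0.9
   vertex 3.8 1.2 2.3
   vertex 2.7 0.5 3.7
  endloop
 endfacet
 facet normal -0.130 -0.982 -0.134
  outer loop
   vertex 3.3 0.3 0.9
   vertex 1.0 0.4 2.4
   vertex 0.8 0.7 0.4
  endloop
 endfacet
 facet normal 0.004 -0.997 0.072
  outer loop
   vertex 3.3 0.3 0.9
   vertex 2.7 0.5 3.7
   vertex 1.0 0.4 2.4
  endloop
 endfacet
 facet normal -0.079 0.190 -0.979
  outer loop
   vertex 1.7 2.1 0.6
   vertex 3.7 1.9 0.4
   vertex 0.8 0.7 0.4
  endloop
 endfacet
 facet normal 0.738 0.294 0.608
  outer loop
   vertex 3.2 2.5 2.4
   vertex 2.1 3.4 3.3
   vertex 3.8 1.2 2.3
  endloop
 endfacet
 facet normal 0.906 0.410 0.103
  outer loop
   vertex 3.2 2.5 2.4
   vertex 3.8 1.2 2.3
   vertex 3.7 1.9 0.4
  endloop
 endfacet
 facet normal 0.582 0.808 -0.097
  outer loop
   vertex 3.2 2.5 2.4
   vertex 3.7 1.9 0.4
   vertex 2.1 3.4 3.3
  endloop
 endfacet
 facet normal 0.206 0.911 -0.358
  outer loop
   vertex 1.5 3.3 2.7
   vertex 2.1 3.4 3.3
   vertex 3.7 1.9 0.4
  endloop
 endfacet
 facet normal 0.038 0.869 -0.493
  outer loop
   vertex 1.5 3.3 2.7
   vertex 3.7 1.9 0.4
   vertex 1.7 2.1 0.6
  endloop
 endfacet
 facet normal -0.753 0.538 -0.379
  outer loop
   vertex 1.5 3.3 2.7
   vertex 1.7 2.1 0.6
   vertex 0.8 0.7 0.4
  endloop
 endfacet
 facet normal -0.980 0.156 0.121
  outer loop
   vertex 1.5 3.3 2.7
   vertex 0.8 0.7 0.4
   vertex 1.0 0.4 2.4
  endloop
 endfacet
 facet normal -0.710 0.050 0.702
  outer loop
   vertex 1.5 3.3 2.7
   vertex 1.0 0.4 2.4
   vertex 2.1 3.4 3.3
  endloop
 endfacet
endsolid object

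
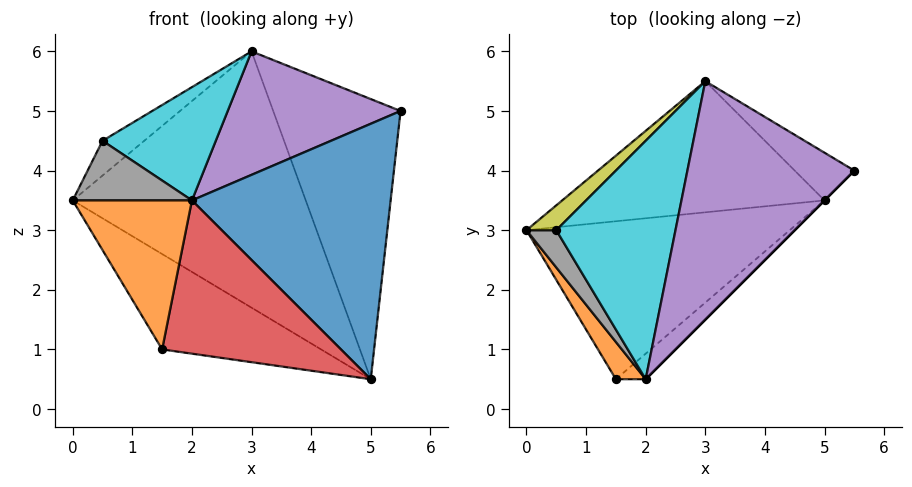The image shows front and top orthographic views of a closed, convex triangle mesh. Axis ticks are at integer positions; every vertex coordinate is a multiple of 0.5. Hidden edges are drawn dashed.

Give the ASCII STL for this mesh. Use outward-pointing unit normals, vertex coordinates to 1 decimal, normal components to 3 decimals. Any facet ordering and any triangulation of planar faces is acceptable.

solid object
 facet normal 0.707 -0.707 0.000
  outer loop
   vertex 5.0 3.5 0.5
   vertex 5.5 4.0 5.0
   vertex 2.0 0.5 3.5
  endloop
 endfacet
 facet normal -0.772 -0.617 0.154
  outer loop
   vertex 1.5 0.5 1.0
   vertex 2.0 0.5 3.5
   vertex 0.0 3.0 3.5
  endloop
 endfacet
 facet normal -0.492 0.450 -0.745
  outer loop
   vertex 1.5 0.5 1.0
   vertex 0.0 3.0 3.5
   vertex 5.0 3.5 0.5
  endloop
 endfacet
 facet normal 0.635 -0.762 -0.127
  outer loop
   vertex 1.5 0.5 1.0
   vertex 5.0 3.5 0.5
   vertex 2.0 0.5 3.5
  endloop
 endfacet
 facet normal 0.079 -0.458 0.885
  outer loop
   vertex 3.0 5.5 6.0
   vertex 2.0 0.5 3.5
   vertex 5.5 4.0 5.0
  endloop
 endfacet
 facet normal -0.341 0.837 -0.428
  outer loop
   vertex 3.0 5.5 6.0
   vertex 5.0 3.5 0.5
   vertex 0.0 3.0 3.5
  endloop
 endfacet
 facet normal 0.464 0.873 -0.149
  outer loop
   vertex 3.0 5.5 6.0
   vertex 5.5 4.0 5.0
   vertex 5.0 3.5 0.5
  endloop
 endfacet
 facet normal -0.727 -0.582 0.364
  outer loop
   vertex 0.5 3.0 4.5
   vertex 0.0 3.0 3.5
   vertex 2.0 0.5 3.5
  endloop
 endfacet
 facet normal -0.758 0.531 0.379
  outer loop
   vertex 0.5 3.0 4.5
   vertex 3.0 5.5 6.0
   vertex 0.0 3.0 3.5
  endloop
 endfacet
 facet normal -0.112 -0.426 0.898
  outer loop
   vertex 0.5 3.0 4.5
   vertex 2.0 0.5 3.5
   vertex 3.0 5.5 6.0
  endloop
 endfacet
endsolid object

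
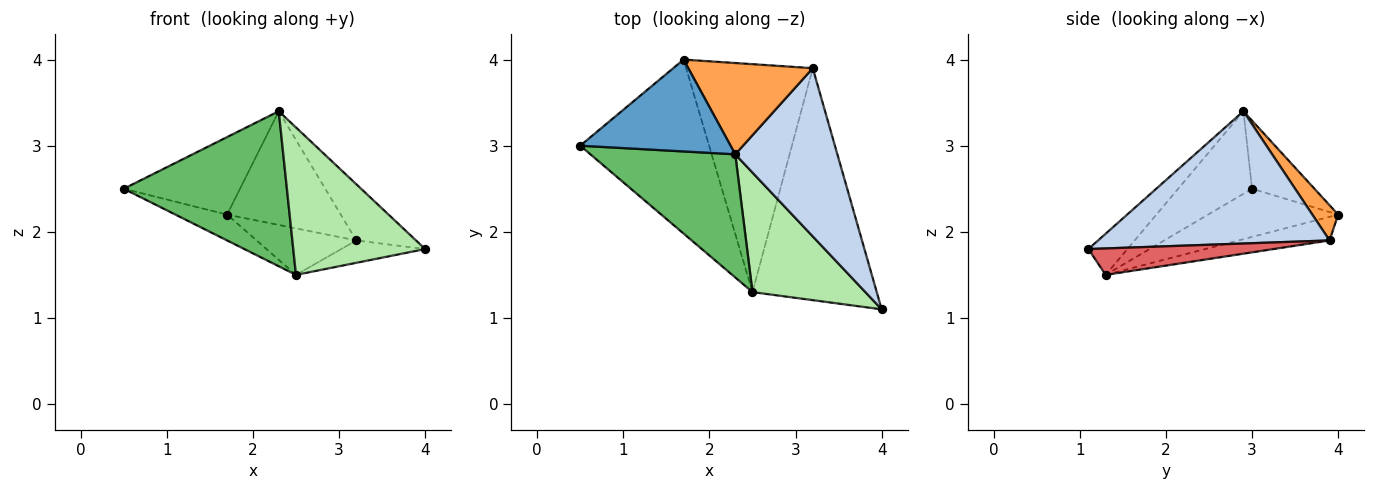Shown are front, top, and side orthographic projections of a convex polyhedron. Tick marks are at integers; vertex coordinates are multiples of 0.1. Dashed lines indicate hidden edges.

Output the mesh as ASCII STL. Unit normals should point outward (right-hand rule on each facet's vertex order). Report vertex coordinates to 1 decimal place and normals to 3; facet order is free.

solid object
 facet normal -0.327 0.609 0.722
  outer loop
   vertex 2.3 2.9 3.4
   vertex 1.7 4.0 2.2
   vertex 0.5 3.0 2.5
  endloop
 endfacet
 facet normal 0.776 0.200 0.599
  outer loop
   vertex 3.2 3.9 1.9
   vertex 2.3 2.9 3.4
   vertex 4.0 1.1 1.8
  endloop
 endfacet
 facet normal 0.174 0.768 0.617
  outer loop
   vertex 3.2 3.9 1.9
   vertex 1.7 4.0 2.2
   vertex 2.3 2.9 3.4
  endloop
 endfacet
 facet normal -0.347 0.138 -0.928
  outer loop
   vertex 2.5 1.3 1.5
   vertex 0.5 3.0 2.5
   vertex 1.7 4.0 2.2
  endloop
 endfacet
 facet normal -0.334 -0.738 0.586
  outer loop
   vertex 2.5 1.3 1.5
   vertex 2.3 2.9 3.4
   vertex 0.5 3.0 2.5
  endloop
 endfacet
 facet normal -0.224 -0.757 0.614
  outer loop
   vertex 2.5 1.3 1.5
   vertex 4.0 1.1 1.8
   vertex 2.3 2.9 3.4
  endloop
 endfacet
 facet normal 0.207 0.094 -0.974
  outer loop
   vertex 2.5 1.3 1.5
   vertex 3.2 3.9 1.9
   vertex 4.0 1.1 1.8
  endloop
 endfacet
 facet normal -0.180 0.197 -0.964
  outer loop
   vertex 2.5 1.3 1.5
   vertex 1.7 4.0 2.2
   vertex 3.2 3.9 1.9
  endloop
 endfacet
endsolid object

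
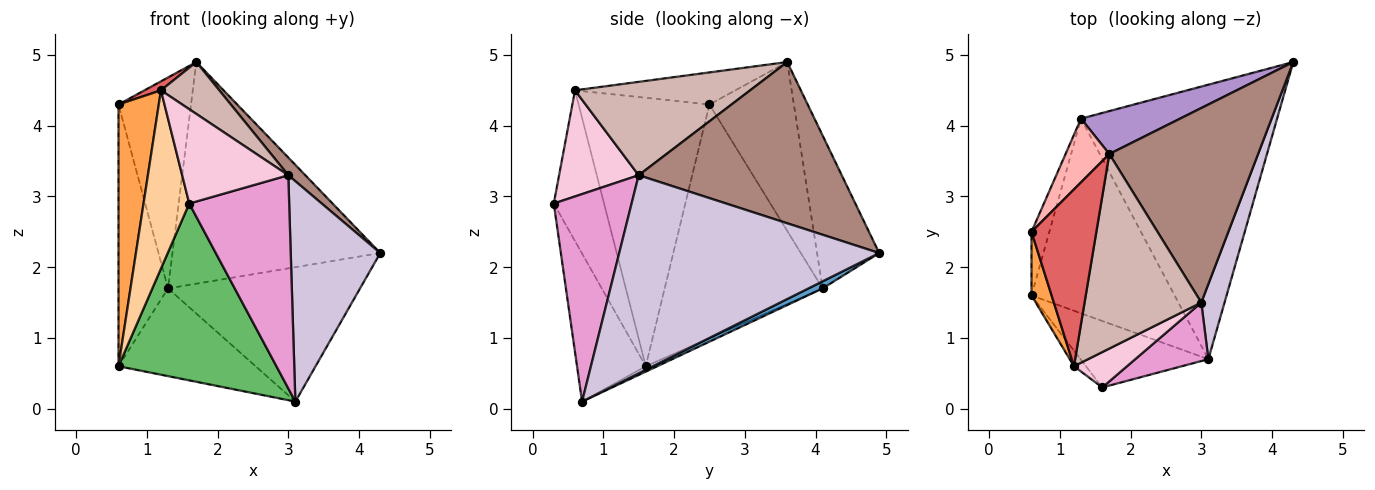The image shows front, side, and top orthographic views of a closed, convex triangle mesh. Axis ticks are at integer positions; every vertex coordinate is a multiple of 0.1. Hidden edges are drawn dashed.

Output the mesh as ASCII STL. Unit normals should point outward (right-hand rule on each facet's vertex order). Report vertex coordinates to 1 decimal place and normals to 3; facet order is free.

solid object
 facet normal 0.032 0.440 -0.898
  outer loop
   vertex 1.3 4.1 1.7
   vertex 4.3 4.9 2.2
   vertex 3.1 0.7 0.1
  endloop
 endfacet
 facet normal -0.952 0.298 -0.073
  outer loop
   vertex 0.6 1.6 0.6
   vertex 0.6 2.5 4.3
   vertex 1.3 4.1 1.7
  endloop
 endfacet
 facet normal -0.953 -0.294 0.071
  outer loop
   vertex 0.6 1.6 0.6
   vertex 1.2 0.6 4.5
   vertex 0.6 2.5 4.3
  endloop
 endfacet
 facet normal -0.738 -0.672 -0.059
  outer loop
   vertex 0.6 1.6 0.6
   vertex 1.6 0.3 2.9
   vertex 1.2 0.6 4.5
  endloop
 endfacet
 facet normal -0.377 -0.867 -0.326
  outer loop
   vertex 0.6 1.6 0.6
   vertex 3.1 0.7 0.1
   vertex 1.6 0.3 2.9
  endloop
 endfacet
 facet normal -0.034 0.411 -0.911
  outer loop
   vertex 0.6 1.6 0.6
   vertex 1.3 4.1 1.7
   vertex 3.1 0.7 0.1
  endloop
 endfacet
 facet normal -0.443 -0.046 0.895
  outer loop
   vertex 1.7 3.6 4.9
   vertex 0.6 2.5 4.3
   vertex 1.2 0.6 4.5
  endloop
 endfacet
 facet normal -0.744 0.639 0.193
  outer loop
   vertex 1.7 3.6 4.9
   vertex 1.3 4.1 1.7
   vertex 0.6 2.5 4.3
  endloop
 endfacet
 facet normal -0.282 0.942 0.182
  outer loop
   vertex 1.7 3.6 4.9
   vertex 4.3 4.9 2.2
   vertex 1.3 4.1 1.7
  endloop
 endfacet
 facet normal 0.940 -0.324 0.110
  outer loop
   vertex 3.0 1.5 3.3
   vertex 3.1 0.7 0.1
   vertex 4.3 4.9 2.2
  endloop
 endfacet
 facet normal 0.734 -0.062 0.677
  outer loop
   vertex 3.0 1.5 3.3
   vertex 4.3 4.9 2.2
   vertex 1.7 3.6 4.9
  endloop
 endfacet
 facet normal 0.612 -0.204 0.764
  outer loop
   vertex 3.0 1.5 3.3
   vertex 1.7 3.6 4.9
   vertex 1.2 0.6 4.5
  endloop
 endfacet
 facet normal 0.601 -0.771 0.212
  outer loop
   vertex 3.0 1.5 3.3
   vertex 1.6 0.3 2.9
   vertex 3.1 0.7 0.1
  endloop
 endfacet
 facet normal 0.575 -0.766 0.287
  outer loop
   vertex 3.0 1.5 3.3
   vertex 1.2 0.6 4.5
   vertex 1.6 0.3 2.9
  endloop
 endfacet
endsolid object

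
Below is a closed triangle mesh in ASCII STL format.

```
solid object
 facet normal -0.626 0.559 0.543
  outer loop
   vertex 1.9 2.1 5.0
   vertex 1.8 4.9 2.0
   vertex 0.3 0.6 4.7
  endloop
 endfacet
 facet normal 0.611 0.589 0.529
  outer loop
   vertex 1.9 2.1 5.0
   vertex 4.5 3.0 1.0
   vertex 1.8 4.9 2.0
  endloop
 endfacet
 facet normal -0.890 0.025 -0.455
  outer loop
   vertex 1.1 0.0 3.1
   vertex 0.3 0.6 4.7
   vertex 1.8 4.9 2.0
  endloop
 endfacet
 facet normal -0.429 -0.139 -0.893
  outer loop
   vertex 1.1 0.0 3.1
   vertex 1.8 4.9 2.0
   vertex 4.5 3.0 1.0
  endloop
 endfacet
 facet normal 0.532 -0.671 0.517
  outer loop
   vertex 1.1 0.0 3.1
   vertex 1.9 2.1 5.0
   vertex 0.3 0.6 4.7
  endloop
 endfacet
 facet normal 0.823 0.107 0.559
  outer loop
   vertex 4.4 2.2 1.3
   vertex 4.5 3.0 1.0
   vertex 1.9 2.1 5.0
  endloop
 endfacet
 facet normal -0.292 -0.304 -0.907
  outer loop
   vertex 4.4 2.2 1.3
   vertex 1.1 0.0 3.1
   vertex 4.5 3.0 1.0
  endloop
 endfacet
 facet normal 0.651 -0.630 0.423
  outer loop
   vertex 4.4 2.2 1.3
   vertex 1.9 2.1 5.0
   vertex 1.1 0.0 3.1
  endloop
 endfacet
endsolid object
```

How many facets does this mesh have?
8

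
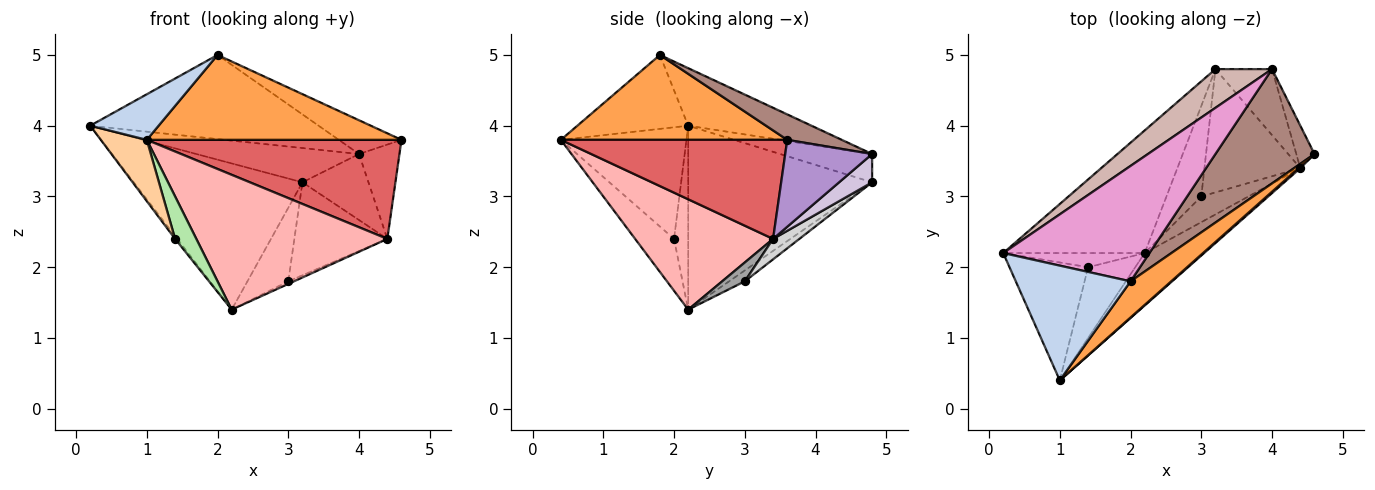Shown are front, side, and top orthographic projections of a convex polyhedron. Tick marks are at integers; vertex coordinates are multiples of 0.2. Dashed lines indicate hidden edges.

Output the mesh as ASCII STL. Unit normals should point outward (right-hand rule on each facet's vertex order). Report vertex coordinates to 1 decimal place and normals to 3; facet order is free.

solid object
 facet normal -0.641 0.588 -0.493
  outer loop
   vertex 3.2 4.8 3.2
   vertex 2.2 2.2 1.4
   vertex 0.2 2.2 4.0
  endloop
 endfacet
 facet normal -0.513 -0.317 0.797
  outer loop
   vertex 2.0 1.8 5.0
   vertex 0.2 2.2 4.0
   vertex 1.0 0.4 3.8
  endloop
 endfacet
 facet normal 0.633 -0.712 0.303
  outer loop
   vertex 2.0 1.8 5.0
   vertex 1.0 0.4 3.8
   vertex 4.6 3.6 3.8
  endloop
 endfacet
 facet normal -0.783 -0.287 -0.552
  outer loop
   vertex 1.4 2.0 2.4
   vertex 1.0 0.4 3.8
   vertex 0.2 2.2 4.0
  endloop
 endfacet
 facet normal -0.787 0.121 -0.605
  outer loop
   vertex 1.4 2.0 2.4
   vertex 0.2 2.2 4.0
   vertex 2.2 2.2 1.4
  endloop
 endfacet
 facet normal -0.686 -0.374 -0.624
  outer loop
   vertex 1.4 2.0 2.4
   vertex 2.2 2.2 1.4
   vertex 1.0 0.4 3.8
  endloop
 endfacet
 facet normal 0.664 -0.747 0.012
  outer loop
   vertex 4.4 3.4 2.4
   vertex 4.6 3.6 3.8
   vertex 1.0 0.4 3.8
  endloop
 endfacet
 facet normal 0.558 -0.773 -0.301
  outer loop
   vertex 4.4 3.4 2.4
   vertex 1.0 0.4 3.8
   vertex 2.2 2.2 1.4
  endloop
 endfacet
 facet normal 0.891 0.414 -0.186
  outer loop
   vertex 4.0 4.8 3.6
   vertex 4.6 3.6 3.8
   vertex 4.4 3.4 2.4
  endloop
 endfacet
 facet normal 0.333 0.667 -0.667
  outer loop
   vertex 4.0 4.8 3.6
   vertex 4.4 3.4 2.4
   vertex 3.2 4.8 3.2
  endloop
 endfacet
 facet normal 0.239 0.275 0.931
  outer loop
   vertex 4.0 4.8 3.6
   vertex 2.0 1.8 5.0
   vertex 4.6 3.6 3.8
  endloop
 endfacet
 facet normal -0.351 0.620 0.701
  outer loop
   vertex 4.0 4.8 3.6
   vertex 3.2 4.8 3.2
   vertex 0.2 2.2 4.0
  endloop
 endfacet
 facet normal -0.303 0.561 0.770
  outer loop
   vertex 4.0 4.8 3.6
   vertex 0.2 2.2 4.0
   vertex 2.0 1.8 5.0
  endloop
 endfacet
 facet normal -0.236 0.613 -0.754
  outer loop
   vertex 3.0 3.0 1.8
   vertex 2.2 2.2 1.4
   vertex 3.2 4.8 3.2
  endloop
 endfacet
 facet normal 0.370 0.092 -0.925
  outer loop
   vertex 3.0 3.0 1.8
   vertex 4.4 3.4 2.4
   vertex 2.2 2.2 1.4
  endloop
 endfacet
 facet normal 0.168 0.594 -0.787
  outer loop
   vertex 3.0 3.0 1.8
   vertex 3.2 4.8 3.2
   vertex 4.4 3.4 2.4
  endloop
 endfacet
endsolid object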